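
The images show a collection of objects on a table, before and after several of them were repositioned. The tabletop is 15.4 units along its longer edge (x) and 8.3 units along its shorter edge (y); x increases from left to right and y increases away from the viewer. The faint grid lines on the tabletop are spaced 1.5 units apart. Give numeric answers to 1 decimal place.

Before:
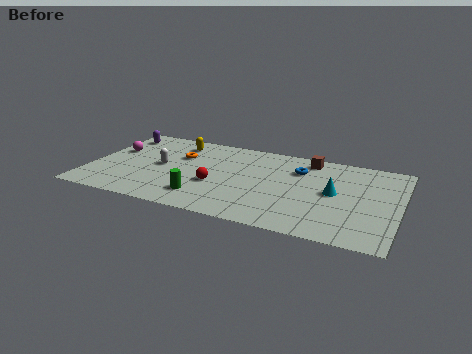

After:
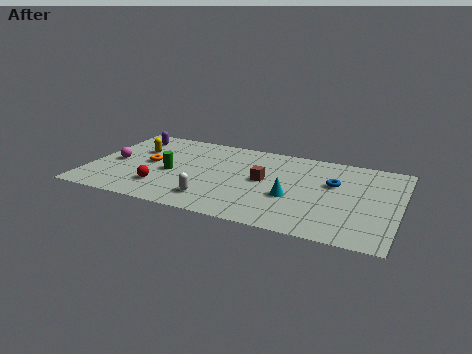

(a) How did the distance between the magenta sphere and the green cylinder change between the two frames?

-3.0

They were about 5.9 units apart before and 2.9 after — 3.0 units closer together.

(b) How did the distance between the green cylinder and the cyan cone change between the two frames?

-0.7

Before: roughly 6.8 units apart; after: 6.1. That's 0.7 units closer together.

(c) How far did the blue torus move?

2.0

The blue torus was near (10.3, 6.0) before and (12.1, 5.2) after, so it travelled √(1.8² + 0.8²) ≈ 2.0 units.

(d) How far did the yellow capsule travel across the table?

2.3

From (4.0, 6.8) to (2.1, 5.5), the yellow capsule covered √(1.9² + 1.3²) ≈ 2.3 units.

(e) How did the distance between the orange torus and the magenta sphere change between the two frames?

-1.6

The distance was about 3.3 in the first image and 1.7 in the second, so they moved 1.6 units closer together.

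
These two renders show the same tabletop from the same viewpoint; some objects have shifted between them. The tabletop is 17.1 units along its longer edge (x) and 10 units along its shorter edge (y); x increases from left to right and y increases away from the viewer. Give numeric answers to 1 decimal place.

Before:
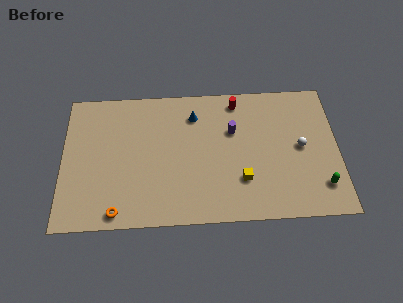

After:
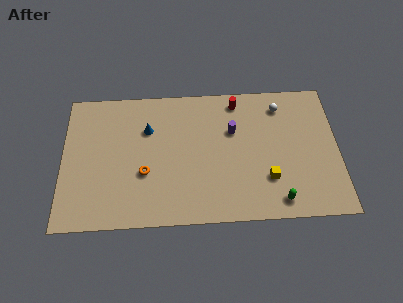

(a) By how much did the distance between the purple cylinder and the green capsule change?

-1.0

Before: roughly 6.9 units apart; after: 5.9. That's 1.0 units closer together.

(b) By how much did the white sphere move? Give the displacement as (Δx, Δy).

(-1.2, 3.1)

From the two frames, the white sphere sits at roughly (14.8, 5.1) before and (13.6, 8.2) after.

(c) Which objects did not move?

the red cylinder and the purple cylinder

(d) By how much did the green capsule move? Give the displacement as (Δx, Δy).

(-2.7, -0.9)

The green capsule was at about (16.0, 2.2) and moved to about (13.3, 1.3).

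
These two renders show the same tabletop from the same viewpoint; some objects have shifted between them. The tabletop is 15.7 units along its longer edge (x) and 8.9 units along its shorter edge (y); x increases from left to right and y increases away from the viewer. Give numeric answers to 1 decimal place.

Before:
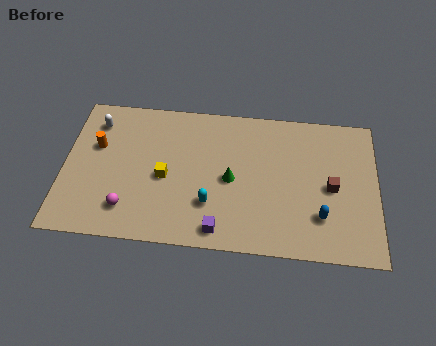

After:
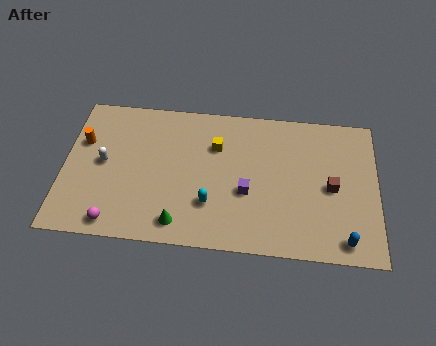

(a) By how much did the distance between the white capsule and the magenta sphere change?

-1.8

The distance was about 5.5 in the first image and 3.7 in the second, so they moved 1.8 units closer together.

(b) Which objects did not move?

the cyan capsule and the brown cube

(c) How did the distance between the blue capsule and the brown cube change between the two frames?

+1.3

They were about 1.9 units apart before and 3.2 after — 1.3 units further apart.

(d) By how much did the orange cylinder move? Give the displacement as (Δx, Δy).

(-0.7, 0.2)

The orange cylinder was at about (1.6, 5.6) and moved to about (0.9, 5.8).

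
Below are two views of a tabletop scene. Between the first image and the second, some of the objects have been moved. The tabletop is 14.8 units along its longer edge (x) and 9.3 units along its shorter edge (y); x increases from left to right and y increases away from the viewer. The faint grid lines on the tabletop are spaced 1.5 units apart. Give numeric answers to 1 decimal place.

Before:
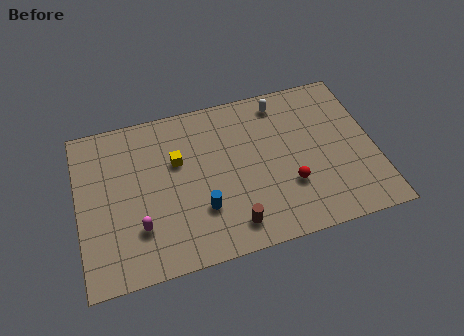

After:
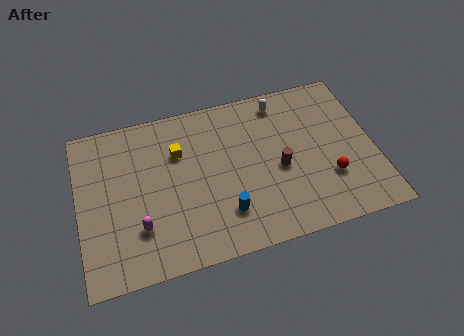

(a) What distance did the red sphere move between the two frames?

2.0

From (10.4, 3.0) to (12.4, 2.9), the red sphere covered √(2.0² + 0.1²) ≈ 2.0 units.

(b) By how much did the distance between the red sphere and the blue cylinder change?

+0.9

The distance was about 4.4 in the first image and 5.3 in the second, so they moved 0.9 units further apart.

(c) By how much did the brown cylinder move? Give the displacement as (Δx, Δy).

(2.6, 2.6)

The brown cylinder was at about (7.4, 1.5) and moved to about (10.0, 4.1).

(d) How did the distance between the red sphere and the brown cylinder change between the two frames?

-0.7

Before: roughly 3.4 units apart; after: 2.7. That's 0.7 units closer together.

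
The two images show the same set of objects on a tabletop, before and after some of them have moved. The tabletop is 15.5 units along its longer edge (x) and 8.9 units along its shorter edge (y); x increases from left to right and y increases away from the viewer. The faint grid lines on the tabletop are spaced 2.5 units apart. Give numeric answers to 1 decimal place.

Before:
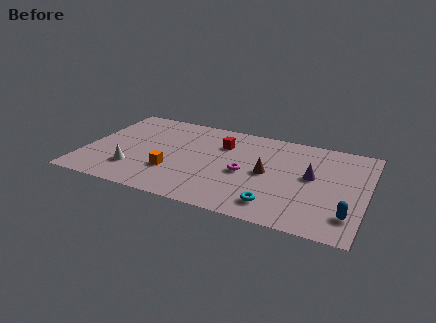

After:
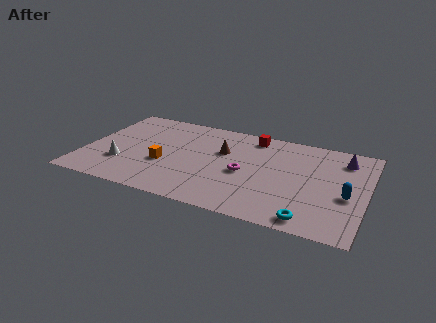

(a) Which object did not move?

the magenta torus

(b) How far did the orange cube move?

0.8

From (5.0, 2.8) to (4.5, 3.4), the orange cube covered √(0.5² + 0.6²) ≈ 0.8 units.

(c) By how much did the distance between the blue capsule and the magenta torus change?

-0.5

They were about 6.1 units apart before and 5.6 after — 0.5 units closer together.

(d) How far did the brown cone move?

2.9

The brown cone was near (10.1, 4.4) before and (7.5, 5.7) after, so it travelled √(2.6² + 1.3²) ≈ 2.9 units.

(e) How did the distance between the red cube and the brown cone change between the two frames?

-0.9

Before: roughly 3.4 units apart; after: 2.5. That's 0.9 units closer together.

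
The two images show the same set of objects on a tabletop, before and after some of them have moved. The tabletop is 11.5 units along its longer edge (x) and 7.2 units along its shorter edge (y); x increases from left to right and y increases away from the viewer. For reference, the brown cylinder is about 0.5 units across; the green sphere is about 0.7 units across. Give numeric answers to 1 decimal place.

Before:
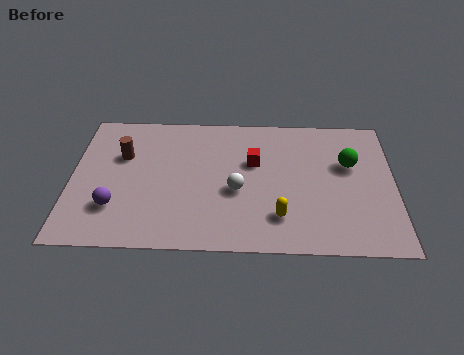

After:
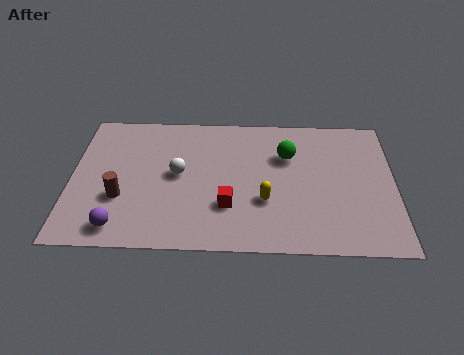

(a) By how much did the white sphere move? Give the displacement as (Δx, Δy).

(-2.1, 0.8)

The white sphere started near (5.9, 3.0) and ended near (3.8, 3.8).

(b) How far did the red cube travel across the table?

2.5

The red cube moved from about (6.5, 4.5) to (5.6, 2.2), a distance of √(0.9² + 2.3²) ≈ 2.5.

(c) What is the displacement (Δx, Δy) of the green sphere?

(-2.2, 0.4)

From the two frames, the green sphere sits at roughly (9.9, 4.5) before and (7.7, 4.9) after.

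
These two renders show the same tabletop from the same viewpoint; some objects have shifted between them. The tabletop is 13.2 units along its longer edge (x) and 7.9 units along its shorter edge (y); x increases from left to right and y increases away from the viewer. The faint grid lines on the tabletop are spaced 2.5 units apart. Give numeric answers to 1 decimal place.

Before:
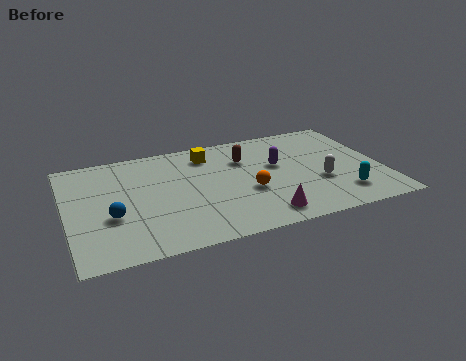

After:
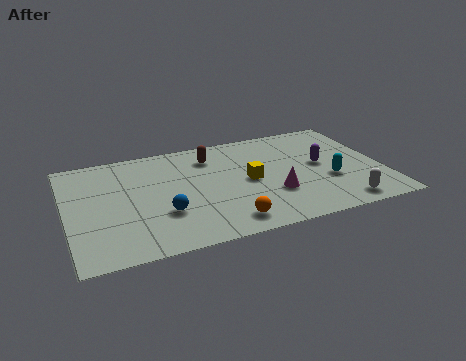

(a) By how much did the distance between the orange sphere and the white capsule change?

+1.8

They were about 3.0 units apart before and 4.8 after — 1.8 units further apart.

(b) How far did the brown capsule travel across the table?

1.5

The brown capsule was near (7.6, 5.6) before and (6.2, 6.2) after, so it travelled √(1.4² + 0.6²) ≈ 1.5 units.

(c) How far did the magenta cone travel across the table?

1.5

From (7.9, 1.2) to (8.5, 2.6), the magenta cone covered √(0.6² + 1.4²) ≈ 1.5 units.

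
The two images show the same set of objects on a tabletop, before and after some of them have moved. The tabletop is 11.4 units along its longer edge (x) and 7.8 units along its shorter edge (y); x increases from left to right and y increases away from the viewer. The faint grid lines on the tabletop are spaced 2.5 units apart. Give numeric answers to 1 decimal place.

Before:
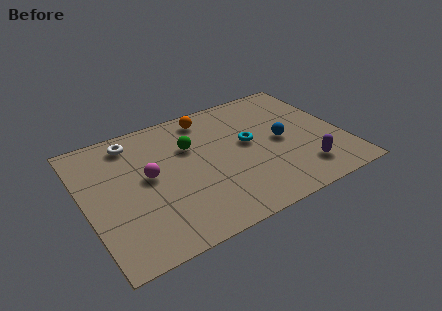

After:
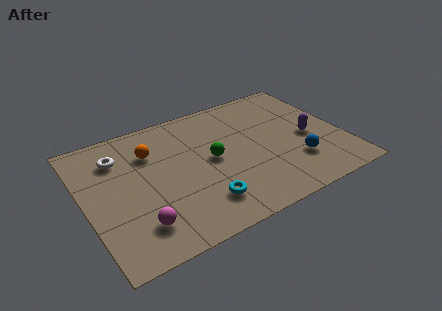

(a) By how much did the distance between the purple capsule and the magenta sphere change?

+1.1

Before: roughly 7.0 units apart; after: 8.1. That's 1.1 units further apart.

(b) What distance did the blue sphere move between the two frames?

1.6

The blue sphere was near (8.7, 3.8) before and (9.1, 2.2) after, so it travelled √(0.4² + 1.6²) ≈ 1.6 units.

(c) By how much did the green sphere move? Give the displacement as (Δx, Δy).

(0.8, -1.2)

The green sphere was at about (4.8, 5.2) and moved to about (5.6, 4.0).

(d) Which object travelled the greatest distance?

the cyan torus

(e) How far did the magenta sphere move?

2.6

The magenta sphere was near (2.8, 4.2) before and (2.0, 1.7) after, so it travelled √(0.8² + 2.5²) ≈ 2.6 units.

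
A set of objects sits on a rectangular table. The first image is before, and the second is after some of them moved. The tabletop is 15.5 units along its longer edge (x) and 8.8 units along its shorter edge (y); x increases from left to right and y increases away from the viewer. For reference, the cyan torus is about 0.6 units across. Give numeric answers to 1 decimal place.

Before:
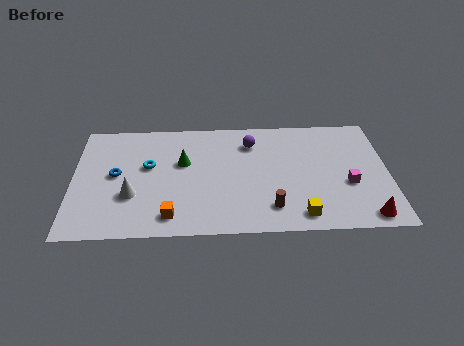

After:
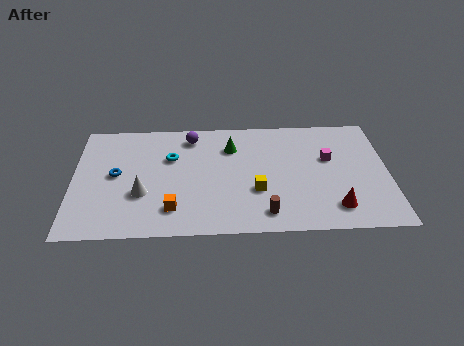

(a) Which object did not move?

the blue torus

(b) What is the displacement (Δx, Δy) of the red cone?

(-1.5, 0.7)

From the two frames, the red cone sits at roughly (14.3, 1.0) before and (12.8, 1.7) after.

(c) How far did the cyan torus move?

1.3

From (3.7, 5.2) to (4.8, 5.8), the cyan torus covered √(1.1² + 0.6²) ≈ 1.3 units.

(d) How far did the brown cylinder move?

0.5

From (9.7, 1.8) to (9.4, 1.4), the brown cylinder covered √(0.3² + 0.4²) ≈ 0.5 units.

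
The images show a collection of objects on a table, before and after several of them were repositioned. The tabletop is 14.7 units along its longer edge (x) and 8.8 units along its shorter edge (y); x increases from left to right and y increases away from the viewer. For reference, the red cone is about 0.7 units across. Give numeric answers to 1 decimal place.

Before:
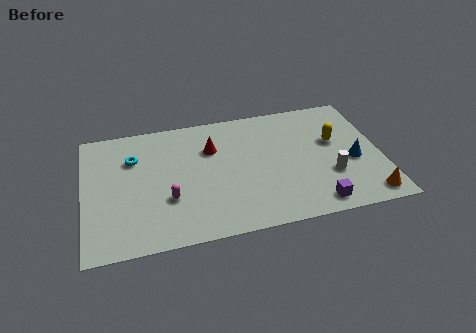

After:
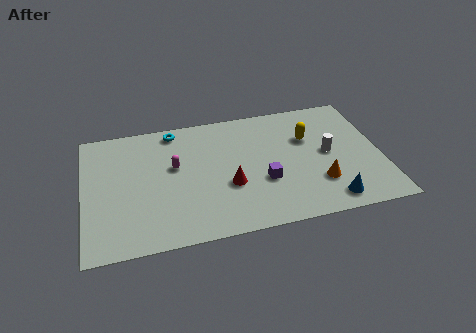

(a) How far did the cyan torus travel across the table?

2.6

The cyan torus was near (2.5, 6.2) before and (4.6, 7.8) after, so it travelled √(2.1² + 1.6²) ≈ 2.6 units.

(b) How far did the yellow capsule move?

1.4

The yellow capsule was near (12.5, 5.3) before and (11.2, 5.8) after, so it travelled √(1.3² + 0.5²) ≈ 1.4 units.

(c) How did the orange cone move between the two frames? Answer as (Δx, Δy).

(-2.3, 1.4)

The orange cone was at about (13.8, 1.1) and moved to about (11.5, 2.5).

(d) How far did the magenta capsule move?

2.2

From (4.1, 3.0) to (4.5, 5.2), the magenta capsule covered √(0.4² + 2.2²) ≈ 2.2 units.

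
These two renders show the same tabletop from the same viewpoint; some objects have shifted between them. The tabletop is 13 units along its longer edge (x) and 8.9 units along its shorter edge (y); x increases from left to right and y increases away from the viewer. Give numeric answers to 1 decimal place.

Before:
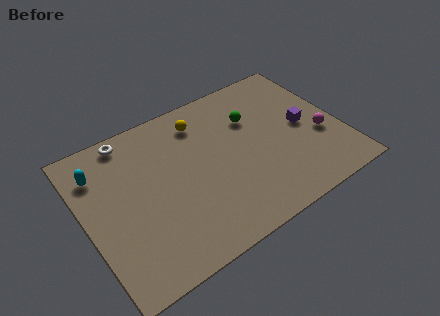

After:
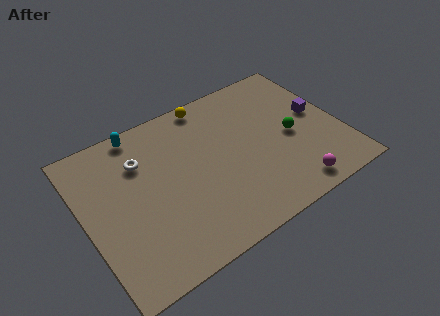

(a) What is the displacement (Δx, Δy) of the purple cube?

(0.8, 0.4)

The purple cube was at about (11.2, 4.4) and moved to about (12.0, 4.8).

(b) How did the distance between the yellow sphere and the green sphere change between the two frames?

+2.7

The distance was about 2.7 in the first image and 5.4 in the second, so they moved 2.7 units further apart.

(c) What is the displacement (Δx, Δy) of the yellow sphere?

(0.6, 0.9)

From the two frames, the yellow sphere sits at roughly (6.3, 7.2) before and (6.9, 8.1) after.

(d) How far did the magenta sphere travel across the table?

3.0

The magenta sphere moved from about (11.9, 3.4) to (9.9, 1.1), a distance of √(2.0² + 2.3²) ≈ 3.0.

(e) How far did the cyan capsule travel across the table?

2.6

From (1.0, 6.8) to (3.3, 8.1), the cyan capsule covered √(2.3² + 1.3²) ≈ 2.6 units.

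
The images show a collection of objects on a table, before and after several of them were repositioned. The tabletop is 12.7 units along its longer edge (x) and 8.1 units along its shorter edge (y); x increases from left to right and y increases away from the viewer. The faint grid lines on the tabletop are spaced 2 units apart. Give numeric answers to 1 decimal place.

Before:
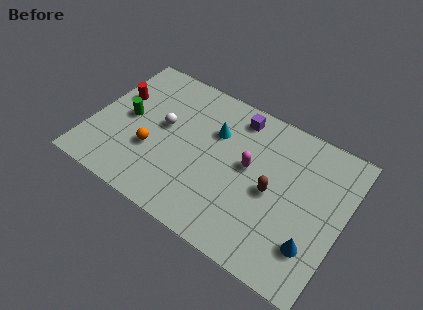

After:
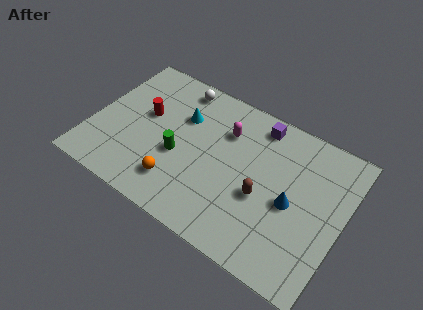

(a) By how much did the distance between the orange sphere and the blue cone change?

-2.5

Before: roughly 8.3 units apart; after: 5.8. That's 2.5 units closer together.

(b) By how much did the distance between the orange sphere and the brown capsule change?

-1.7

Before: roughly 6.1 units apart; after: 4.4. That's 1.7 units closer together.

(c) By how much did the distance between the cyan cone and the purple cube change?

+2.3

Before: roughly 1.7 units apart; after: 4.0. That's 2.3 units further apart.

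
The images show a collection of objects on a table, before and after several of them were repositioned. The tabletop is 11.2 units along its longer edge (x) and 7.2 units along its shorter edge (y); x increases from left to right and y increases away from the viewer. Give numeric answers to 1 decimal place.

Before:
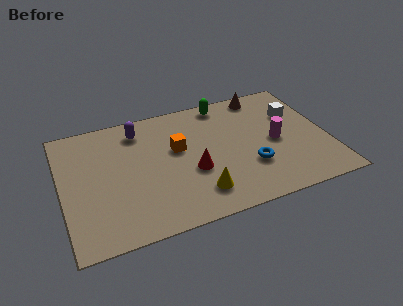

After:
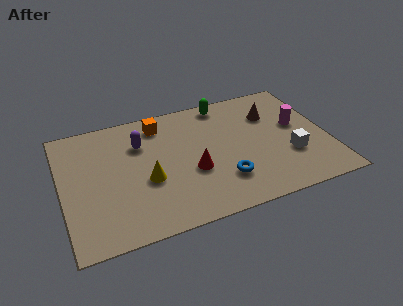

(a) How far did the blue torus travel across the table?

1.3

The blue torus moved from about (7.8, 2.3) to (6.6, 1.9), a distance of √(1.2² + 0.4²) ≈ 1.3.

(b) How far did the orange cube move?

1.8

The orange cube moved from about (4.9, 4.3) to (4.3, 6.0), a distance of √(0.6² + 1.7²) ≈ 1.8.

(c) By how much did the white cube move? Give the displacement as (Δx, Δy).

(-0.5, -2.4)

The white cube was at about (10.0, 4.8) and moved to about (9.5, 2.4).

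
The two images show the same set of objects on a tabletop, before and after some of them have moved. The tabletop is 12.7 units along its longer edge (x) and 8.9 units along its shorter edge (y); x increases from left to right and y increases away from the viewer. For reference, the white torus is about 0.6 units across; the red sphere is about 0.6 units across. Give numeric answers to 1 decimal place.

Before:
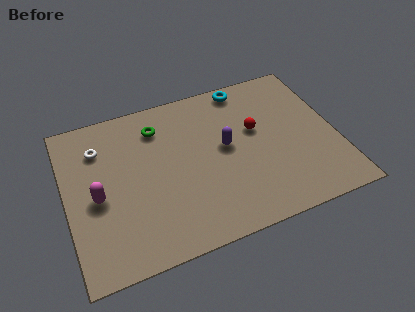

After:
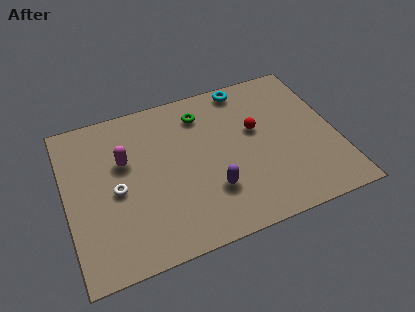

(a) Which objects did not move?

the cyan torus and the red sphere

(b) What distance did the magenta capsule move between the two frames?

2.1

The magenta capsule moved from about (1.4, 4.0) to (2.8, 5.6), a distance of √(1.4² + 1.6²) ≈ 2.1.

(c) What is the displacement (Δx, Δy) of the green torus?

(2.1, 0.1)

The green torus was at about (4.5, 7.0) and moved to about (6.6, 7.1).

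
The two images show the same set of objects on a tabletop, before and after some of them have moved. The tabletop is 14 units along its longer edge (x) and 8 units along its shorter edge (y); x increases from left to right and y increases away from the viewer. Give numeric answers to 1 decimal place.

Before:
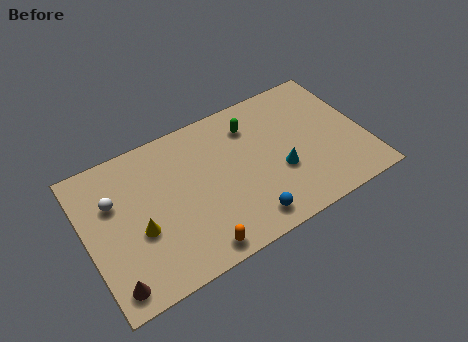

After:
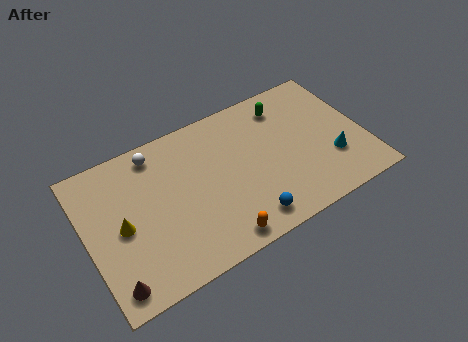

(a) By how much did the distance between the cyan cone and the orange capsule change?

+1.2

Before: roughly 5.1 units apart; after: 6.3. That's 1.2 units further apart.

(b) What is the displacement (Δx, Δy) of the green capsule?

(1.8, 0.3)

From the two frames, the green capsule sits at roughly (8.6, 6.2) before and (10.4, 6.5) after.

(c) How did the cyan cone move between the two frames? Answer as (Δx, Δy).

(2.6, -0.5)

From the two frames, the cyan cone sits at roughly (9.6, 3.0) before and (12.2, 2.5) after.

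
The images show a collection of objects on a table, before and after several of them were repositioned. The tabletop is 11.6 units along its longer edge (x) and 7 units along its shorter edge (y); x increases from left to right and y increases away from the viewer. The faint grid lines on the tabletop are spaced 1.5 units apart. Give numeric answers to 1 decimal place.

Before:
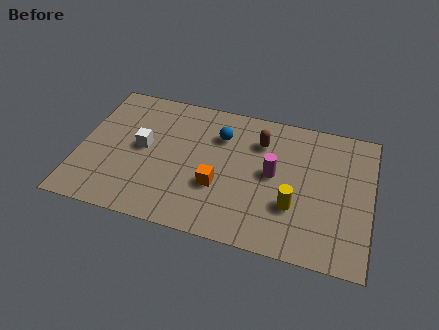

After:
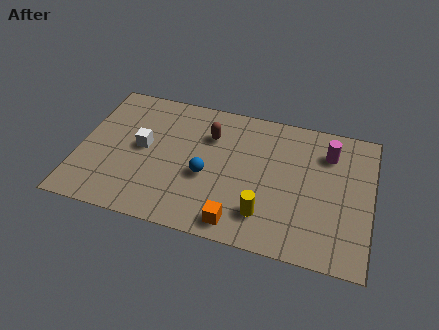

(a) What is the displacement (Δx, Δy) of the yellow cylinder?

(-1.1, -0.7)

The yellow cylinder was at about (8.6, 2.3) and moved to about (7.5, 1.6).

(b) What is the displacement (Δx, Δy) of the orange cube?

(0.9, -1.6)

The orange cube started near (5.6, 2.5) and ended near (6.5, 0.9).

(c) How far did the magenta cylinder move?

2.6

The magenta cylinder was near (7.7, 3.7) before and (9.8, 5.3) after, so it travelled √(2.1² + 1.6²) ≈ 2.6 units.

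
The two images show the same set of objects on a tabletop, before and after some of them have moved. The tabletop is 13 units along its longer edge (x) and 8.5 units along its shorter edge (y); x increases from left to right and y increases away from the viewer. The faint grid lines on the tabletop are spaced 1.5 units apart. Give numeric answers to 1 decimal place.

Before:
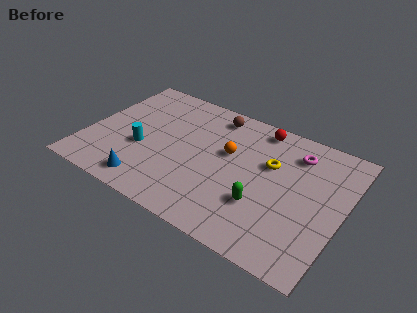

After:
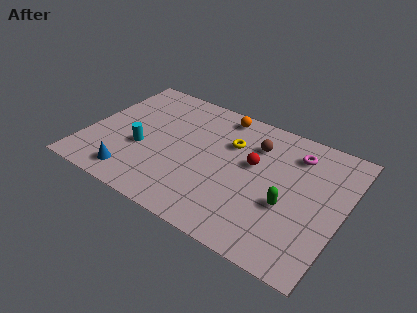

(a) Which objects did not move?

the cyan cylinder and the magenta torus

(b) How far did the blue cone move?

0.8

The blue cone moved from about (3.6, 1.2) to (2.8, 1.3), a distance of √(0.8² + 0.1²) ≈ 0.8.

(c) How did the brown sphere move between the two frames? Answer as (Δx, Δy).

(2.3, -1.0)

The brown sphere started near (6.0, 7.3) and ended near (8.3, 6.3).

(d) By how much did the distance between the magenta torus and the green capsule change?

-0.7

The distance was about 4.1 in the first image and 3.4 in the second, so they moved 0.7 units closer together.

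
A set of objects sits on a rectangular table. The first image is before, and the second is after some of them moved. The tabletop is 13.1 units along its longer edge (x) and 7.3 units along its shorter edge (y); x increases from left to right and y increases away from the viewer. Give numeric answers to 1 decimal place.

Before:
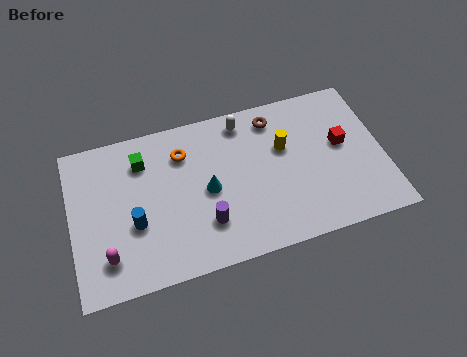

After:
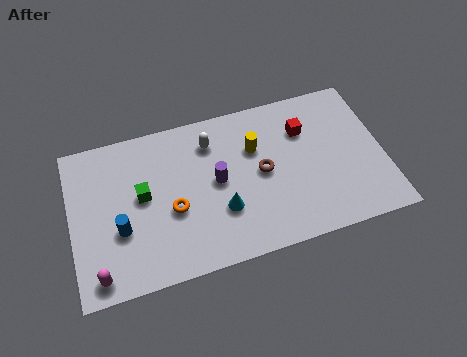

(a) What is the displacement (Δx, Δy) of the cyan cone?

(0.5, -1.1)

The cyan cone started near (5.7, 3.5) and ended near (6.2, 2.4).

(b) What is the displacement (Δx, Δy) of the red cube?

(-1.5, 1.1)

The red cube was at about (11.4, 4.1) and moved to about (9.9, 5.2).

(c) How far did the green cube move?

1.6

From (3.1, 5.6) to (3.0, 4.0), the green cube covered √(0.1² + 1.6²) ≈ 1.6 units.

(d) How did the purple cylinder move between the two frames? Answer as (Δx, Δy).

(0.6, 1.8)

From the two frames, the purple cylinder sits at roughly (5.5, 2.0) before and (6.1, 3.8) after.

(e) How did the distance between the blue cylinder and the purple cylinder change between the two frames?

+1.2

Before: roughly 3.0 units apart; after: 4.2. That's 1.2 units further apart.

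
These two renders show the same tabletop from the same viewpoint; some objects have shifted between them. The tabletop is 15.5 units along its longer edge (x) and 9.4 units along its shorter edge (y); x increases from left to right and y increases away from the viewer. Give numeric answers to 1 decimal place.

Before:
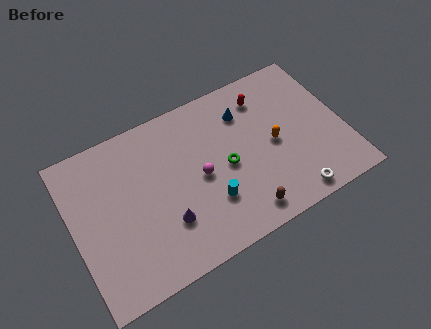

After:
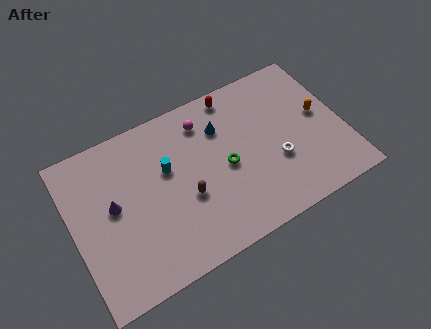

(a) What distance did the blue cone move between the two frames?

1.4

From (10.2, 7.1) to (8.8, 6.8), the blue cone covered √(1.4² + 0.3²) ≈ 1.4 units.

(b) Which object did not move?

the green torus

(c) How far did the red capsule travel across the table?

1.8

The red capsule moved from about (11.4, 7.5) to (9.8, 8.4), a distance of √(1.6² + 0.9²) ≈ 1.8.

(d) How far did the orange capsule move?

2.9

From (11.5, 4.5) to (14.3, 5.1), the orange capsule covered √(2.8² + 0.6²) ≈ 2.9 units.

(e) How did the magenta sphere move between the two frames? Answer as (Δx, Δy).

(0.7, 3.1)

The magenta sphere was at about (7.2, 4.5) and moved to about (7.9, 7.6).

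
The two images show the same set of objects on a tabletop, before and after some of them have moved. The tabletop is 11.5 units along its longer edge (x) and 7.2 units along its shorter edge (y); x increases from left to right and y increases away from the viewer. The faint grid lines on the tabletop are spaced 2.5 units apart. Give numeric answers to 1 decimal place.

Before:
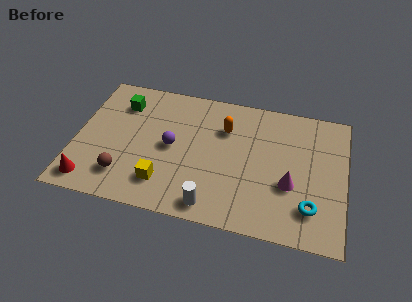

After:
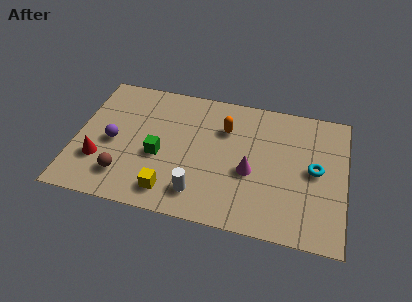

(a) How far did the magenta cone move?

1.7

The magenta cone moved from about (9.2, 2.7) to (7.5, 3.0), a distance of √(1.7² + 0.3²) ≈ 1.7.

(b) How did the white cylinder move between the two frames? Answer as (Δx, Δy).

(-0.6, 0.5)

The white cylinder started near (6.0, 0.9) and ended near (5.4, 1.4).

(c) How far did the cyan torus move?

2.0

From (10.1, 1.7) to (10.2, 3.7), the cyan torus covered √(0.1² + 2.0²) ≈ 2.0 units.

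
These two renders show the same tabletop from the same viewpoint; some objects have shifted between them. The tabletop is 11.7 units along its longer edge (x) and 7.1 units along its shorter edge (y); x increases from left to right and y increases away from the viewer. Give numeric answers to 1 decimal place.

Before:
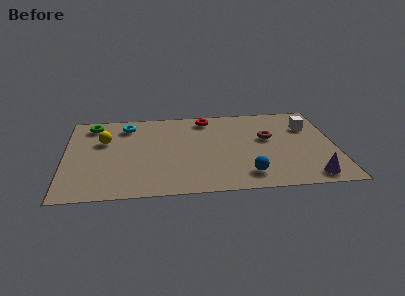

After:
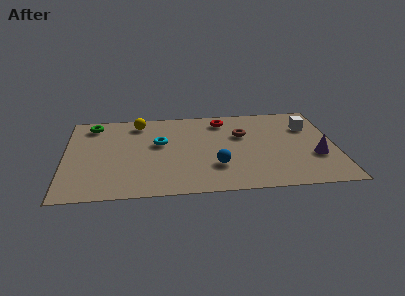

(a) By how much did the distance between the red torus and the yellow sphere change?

-1.0

They were about 4.7 units apart before and 3.7 after — 1.0 units closer together.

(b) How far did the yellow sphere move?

2.1

The yellow sphere moved from about (1.7, 4.6) to (3.2, 6.0), a distance of √(1.5² + 1.4²) ≈ 2.1.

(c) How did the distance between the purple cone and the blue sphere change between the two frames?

+1.6

Before: roughly 2.7 units apart; after: 4.3. That's 1.6 units further apart.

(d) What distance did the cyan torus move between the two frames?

2.1

The cyan torus moved from about (2.7, 5.8) to (4.1, 4.2), a distance of √(1.4² + 1.6²) ≈ 2.1.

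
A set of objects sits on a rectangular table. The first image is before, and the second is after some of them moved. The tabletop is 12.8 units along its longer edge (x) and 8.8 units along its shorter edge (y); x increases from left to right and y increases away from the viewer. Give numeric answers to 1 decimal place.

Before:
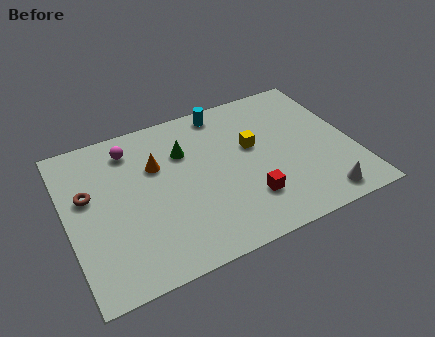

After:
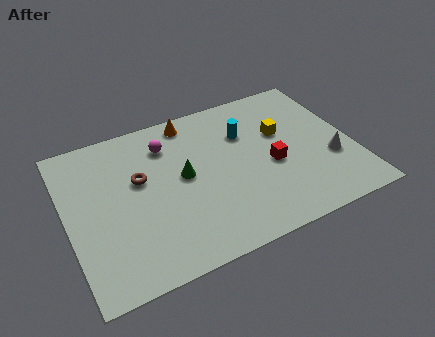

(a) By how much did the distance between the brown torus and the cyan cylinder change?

-1.9

The distance was about 6.9 in the first image and 5.0 in the second, so they moved 1.9 units closer together.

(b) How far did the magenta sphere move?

1.6

From (3.1, 7.2) to (4.7, 6.8), the magenta sphere covered √(1.6² + 0.4²) ≈ 1.6 units.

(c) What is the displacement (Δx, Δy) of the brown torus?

(2.3, 0.0)

The brown torus was at about (1.0, 5.3) and moved to about (3.3, 5.3).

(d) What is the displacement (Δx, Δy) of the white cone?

(0.8, 2.0)

The white cone started near (10.9, 1.1) and ended near (11.7, 3.1).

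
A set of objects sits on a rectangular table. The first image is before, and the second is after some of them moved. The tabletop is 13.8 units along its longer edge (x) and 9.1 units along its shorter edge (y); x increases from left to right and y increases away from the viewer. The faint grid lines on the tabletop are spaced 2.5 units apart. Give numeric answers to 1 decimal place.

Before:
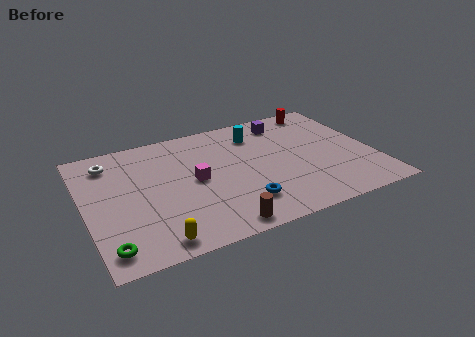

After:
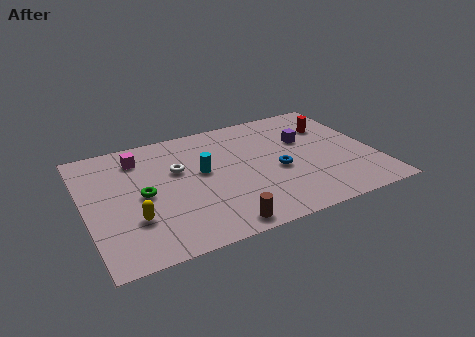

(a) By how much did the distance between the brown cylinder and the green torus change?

-0.4

They were about 5.1 units apart before and 4.7 after — 0.4 units closer together.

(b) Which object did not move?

the brown cylinder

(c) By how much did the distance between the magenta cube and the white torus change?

-2.4

The distance was about 4.7 in the first image and 2.3 in the second, so they moved 2.4 units closer together.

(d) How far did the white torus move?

3.5

The white torus moved from about (1.4, 7.4) to (4.5, 5.7), a distance of √(3.1² + 1.7²) ≈ 3.5.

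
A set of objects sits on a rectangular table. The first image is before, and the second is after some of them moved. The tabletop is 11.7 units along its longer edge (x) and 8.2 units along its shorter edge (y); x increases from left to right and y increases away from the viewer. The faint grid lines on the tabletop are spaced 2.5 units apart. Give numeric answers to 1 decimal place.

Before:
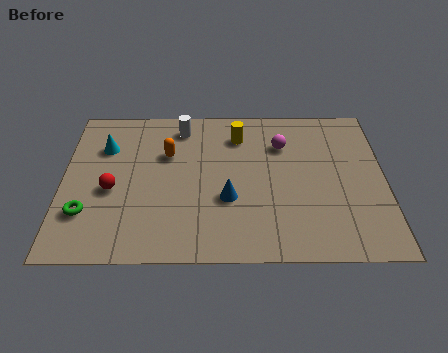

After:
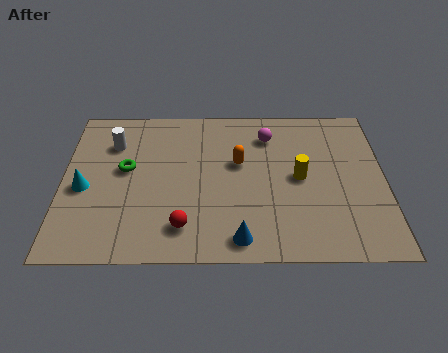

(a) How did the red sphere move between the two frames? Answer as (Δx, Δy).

(2.6, -1.9)

From the two frames, the red sphere sits at roughly (1.8, 3.5) before and (4.4, 1.6) after.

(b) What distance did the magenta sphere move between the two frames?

0.7

The magenta sphere was near (8.0, 5.9) before and (7.5, 6.4) after, so it travelled √(0.5² + 0.5²) ≈ 0.7 units.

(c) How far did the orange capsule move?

2.6

The orange capsule moved from about (3.8, 5.4) to (6.4, 4.9), a distance of √(2.6² + 0.5²) ≈ 2.6.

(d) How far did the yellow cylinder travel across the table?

3.2

From (6.4, 6.4) to (8.6, 4.1), the yellow cylinder covered √(2.2² + 2.3²) ≈ 3.2 units.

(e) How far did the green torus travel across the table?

2.7

From (0.9, 2.3) to (2.3, 4.6), the green torus covered √(1.4² + 2.3²) ≈ 2.7 units.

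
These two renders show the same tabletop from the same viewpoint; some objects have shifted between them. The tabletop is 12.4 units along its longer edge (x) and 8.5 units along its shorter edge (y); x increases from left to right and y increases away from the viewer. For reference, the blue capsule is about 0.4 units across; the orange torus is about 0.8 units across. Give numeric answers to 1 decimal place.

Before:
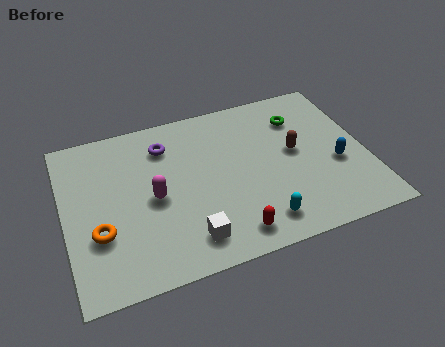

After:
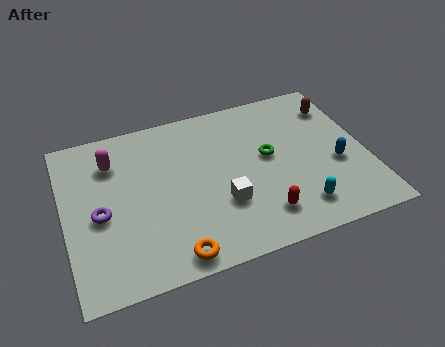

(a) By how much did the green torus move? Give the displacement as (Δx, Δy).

(-1.5, -1.7)

From the two frames, the green torus sits at roughly (9.9, 6.4) before and (8.4, 4.7) after.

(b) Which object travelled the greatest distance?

the purple torus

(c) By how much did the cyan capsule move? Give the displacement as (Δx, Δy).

(1.6, 0.2)

The cyan capsule was at about (7.7, 1.4) and moved to about (9.3, 1.6).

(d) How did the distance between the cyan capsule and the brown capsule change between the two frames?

+1.8

The distance was about 3.7 in the first image and 5.5 in the second, so they moved 1.8 units further apart.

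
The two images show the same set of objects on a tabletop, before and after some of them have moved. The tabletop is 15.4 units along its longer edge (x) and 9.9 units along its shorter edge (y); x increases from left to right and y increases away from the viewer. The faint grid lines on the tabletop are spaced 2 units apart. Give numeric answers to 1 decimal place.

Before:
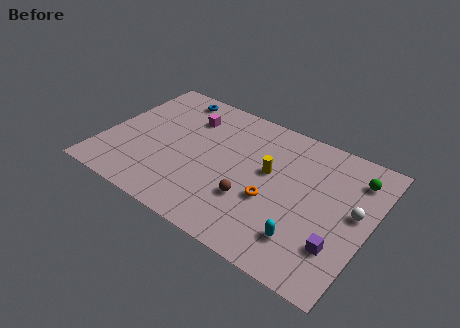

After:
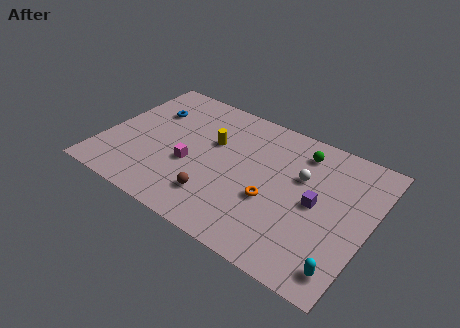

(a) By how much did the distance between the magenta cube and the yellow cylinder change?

-2.9

The distance was about 5.4 in the first image and 2.5 in the second, so they moved 2.9 units closer together.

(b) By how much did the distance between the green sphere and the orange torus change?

-1.4

The distance was about 5.8 in the first image and 4.4 in the second, so they moved 1.4 units closer together.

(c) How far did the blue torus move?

2.0

The blue torus was near (3.1, 8.7) before and (2.2, 6.9) after, so it travelled √(0.9² + 1.8²) ≈ 2.0 units.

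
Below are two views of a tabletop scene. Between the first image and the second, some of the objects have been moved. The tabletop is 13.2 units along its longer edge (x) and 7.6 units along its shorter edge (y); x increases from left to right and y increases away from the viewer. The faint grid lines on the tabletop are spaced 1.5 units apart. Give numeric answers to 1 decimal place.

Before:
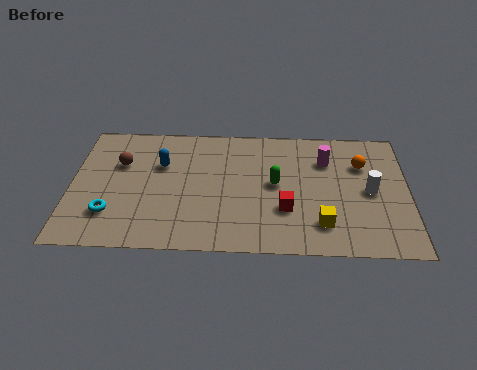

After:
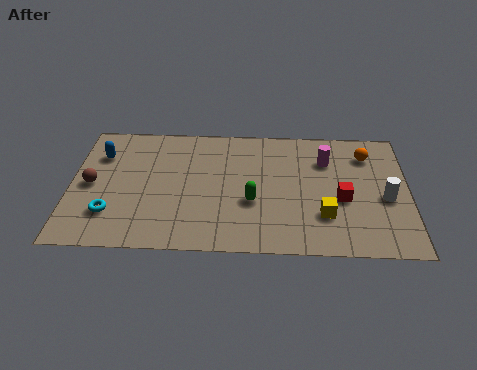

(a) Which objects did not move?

the magenta cylinder and the cyan torus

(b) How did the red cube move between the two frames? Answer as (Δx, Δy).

(2.2, 0.7)

From the two frames, the red cube sits at roughly (8.4, 2.5) before and (10.6, 3.2) after.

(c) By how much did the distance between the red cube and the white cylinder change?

-1.8

Before: roughly 3.5 units apart; after: 1.7. That's 1.8 units closer together.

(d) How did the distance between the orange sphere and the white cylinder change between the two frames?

+1.1

The distance was about 1.6 in the first image and 2.7 in the second, so they moved 1.1 units further apart.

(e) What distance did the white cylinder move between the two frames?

0.7

From (11.7, 3.7) to (12.3, 3.3), the white cylinder covered √(0.6² + 0.4²) ≈ 0.7 units.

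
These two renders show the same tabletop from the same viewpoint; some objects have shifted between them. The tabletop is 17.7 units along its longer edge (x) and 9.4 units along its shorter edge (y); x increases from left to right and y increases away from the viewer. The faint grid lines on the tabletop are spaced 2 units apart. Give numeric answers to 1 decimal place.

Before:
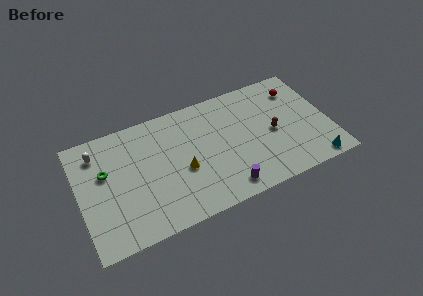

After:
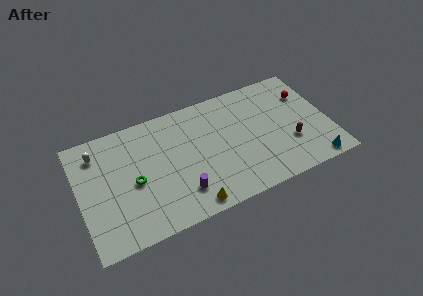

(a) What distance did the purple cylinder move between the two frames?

3.1

The purple cylinder was near (9.9, 1.3) before and (6.9, 2.2) after, so it travelled √(3.0² + 0.9²) ≈ 3.1 units.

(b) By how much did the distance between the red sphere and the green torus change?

-1.2

Before: roughly 14.0 units apart; after: 12.8. That's 1.2 units closer together.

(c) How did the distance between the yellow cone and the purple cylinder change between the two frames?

-2.4

The distance was about 3.7 in the first image and 1.3 in the second, so they moved 2.4 units closer together.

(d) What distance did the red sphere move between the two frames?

0.8

The red sphere moved from about (15.8, 7.3) to (16.4, 6.7), a distance of √(0.6² + 0.6²) ≈ 0.8.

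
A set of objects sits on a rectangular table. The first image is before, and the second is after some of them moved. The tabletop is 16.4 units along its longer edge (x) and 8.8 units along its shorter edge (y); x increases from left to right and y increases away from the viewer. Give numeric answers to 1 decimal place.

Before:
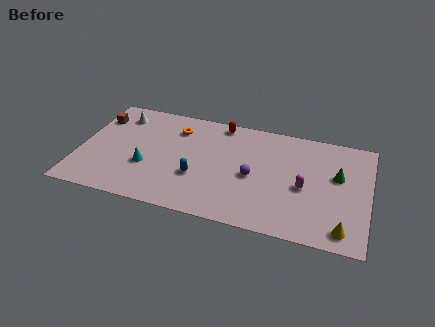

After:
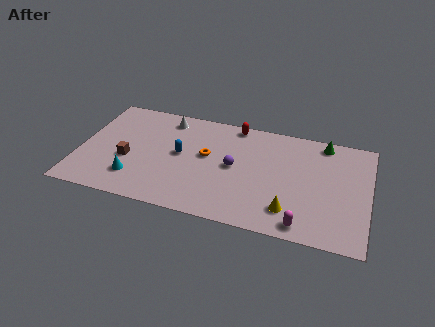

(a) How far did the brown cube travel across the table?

3.7

The brown cube moved from about (0.8, 6.6) to (2.8, 3.5), a distance of √(2.0² + 3.1²) ≈ 3.7.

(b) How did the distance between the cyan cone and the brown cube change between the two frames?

-3.1

The distance was about 4.6 in the first image and 1.5 in the second, so they moved 3.1 units closer together.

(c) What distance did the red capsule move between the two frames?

0.8

From (7.8, 7.9) to (8.6, 8.0), the red capsule covered √(0.8² + 0.1²) ≈ 0.8 units.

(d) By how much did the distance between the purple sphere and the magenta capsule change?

+2.5

The distance was about 2.9 in the first image and 5.4 in the second, so they moved 2.5 units further apart.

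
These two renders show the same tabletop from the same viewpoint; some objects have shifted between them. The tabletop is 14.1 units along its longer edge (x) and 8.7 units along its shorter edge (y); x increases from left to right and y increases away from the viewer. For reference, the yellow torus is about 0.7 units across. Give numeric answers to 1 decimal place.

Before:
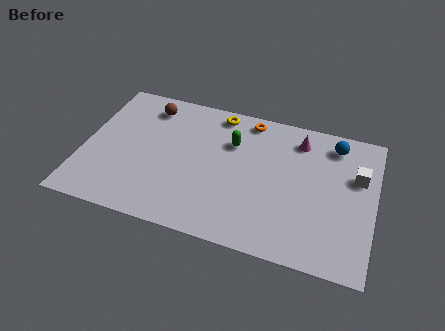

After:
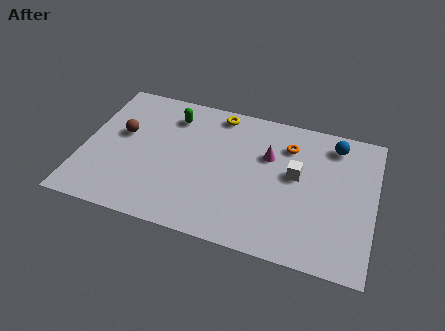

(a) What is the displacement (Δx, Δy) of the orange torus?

(2.0, -1.1)

From the two frames, the orange torus sits at roughly (7.8, 7.7) before and (9.8, 6.6) after.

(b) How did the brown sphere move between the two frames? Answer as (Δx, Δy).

(-1.1, -2.1)

The brown sphere started near (2.9, 7.2) and ended near (1.8, 5.1).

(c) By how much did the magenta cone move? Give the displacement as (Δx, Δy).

(-1.4, -1.4)

The magenta cone was at about (10.3, 7.1) and moved to about (8.9, 5.7).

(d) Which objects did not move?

the blue sphere and the yellow torus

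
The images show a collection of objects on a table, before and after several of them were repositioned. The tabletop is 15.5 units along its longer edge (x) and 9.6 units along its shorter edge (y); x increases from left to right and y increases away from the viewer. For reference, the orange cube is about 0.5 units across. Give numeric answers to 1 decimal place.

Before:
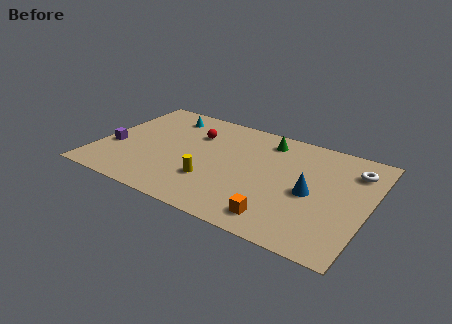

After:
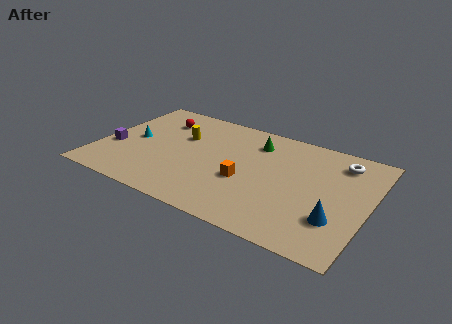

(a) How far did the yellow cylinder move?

4.0

From (6.8, 2.9) to (4.5, 6.2), the yellow cylinder covered √(2.3² + 3.3²) ≈ 4.0 units.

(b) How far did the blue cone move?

2.3

From (12.3, 4.4) to (13.9, 2.8), the blue cone covered √(1.6² + 1.6²) ≈ 2.3 units.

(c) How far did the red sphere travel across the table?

2.3

From (5.2, 6.8) to (3.0, 7.3), the red sphere covered √(2.2² + 0.5²) ≈ 2.3 units.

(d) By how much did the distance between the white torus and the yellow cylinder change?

+0.4

Before: roughly 8.8 units apart; after: 9.2. That's 0.4 units further apart.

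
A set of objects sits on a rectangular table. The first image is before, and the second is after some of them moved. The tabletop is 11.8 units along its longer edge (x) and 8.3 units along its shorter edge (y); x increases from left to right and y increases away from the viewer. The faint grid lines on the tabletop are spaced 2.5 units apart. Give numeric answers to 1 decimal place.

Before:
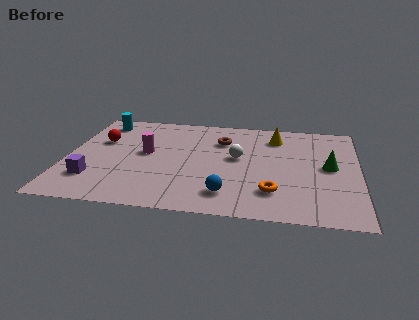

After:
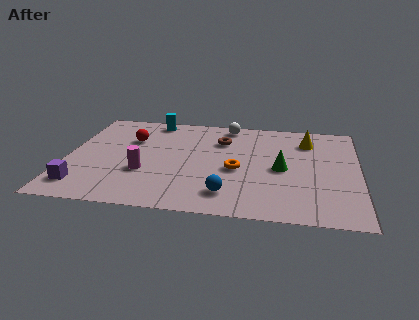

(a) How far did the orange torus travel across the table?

2.2

From (8.4, 2.0) to (6.9, 3.6), the orange torus covered √(1.5² + 1.6²) ≈ 2.2 units.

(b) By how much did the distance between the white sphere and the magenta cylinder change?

+1.8

The distance was about 3.7 in the first image and 5.5 in the second, so they moved 1.8 units further apart.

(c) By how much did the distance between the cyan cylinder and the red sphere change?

+0.3

The distance was about 1.7 in the first image and 2.0 in the second, so they moved 0.3 units further apart.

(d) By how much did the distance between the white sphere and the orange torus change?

+0.8

They were about 3.0 units apart before and 3.8 after — 0.8 units further apart.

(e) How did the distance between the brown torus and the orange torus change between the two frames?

-2.1

They were about 4.6 units apart before and 2.5 after — 2.1 units closer together.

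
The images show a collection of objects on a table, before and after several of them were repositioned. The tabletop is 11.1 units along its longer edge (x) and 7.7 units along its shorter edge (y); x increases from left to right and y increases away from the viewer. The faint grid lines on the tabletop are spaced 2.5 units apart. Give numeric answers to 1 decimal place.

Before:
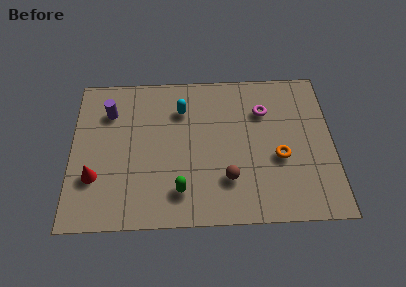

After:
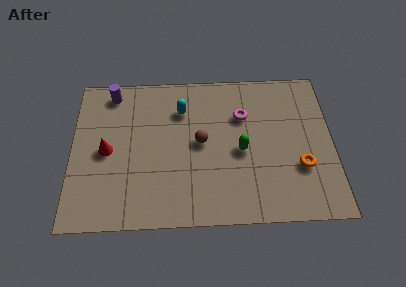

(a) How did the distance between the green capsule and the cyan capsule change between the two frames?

-0.8

They were about 4.1 units apart before and 3.3 after — 0.8 units closer together.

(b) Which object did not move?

the cyan capsule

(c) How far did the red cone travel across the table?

1.4

The red cone was near (1.0, 2.4) before and (1.5, 3.7) after, so it travelled √(0.5² + 1.3²) ≈ 1.4 units.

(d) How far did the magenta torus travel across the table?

0.9

The magenta torus was near (8.2, 5.5) before and (7.3, 5.3) after, so it travelled √(0.9² + 0.2²) ≈ 0.9 units.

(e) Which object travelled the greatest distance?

the green capsule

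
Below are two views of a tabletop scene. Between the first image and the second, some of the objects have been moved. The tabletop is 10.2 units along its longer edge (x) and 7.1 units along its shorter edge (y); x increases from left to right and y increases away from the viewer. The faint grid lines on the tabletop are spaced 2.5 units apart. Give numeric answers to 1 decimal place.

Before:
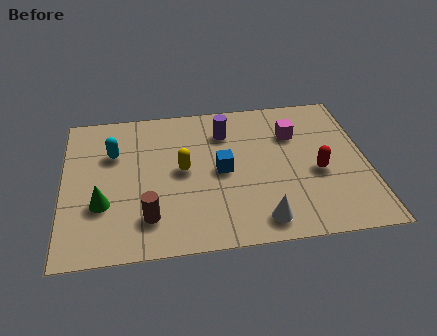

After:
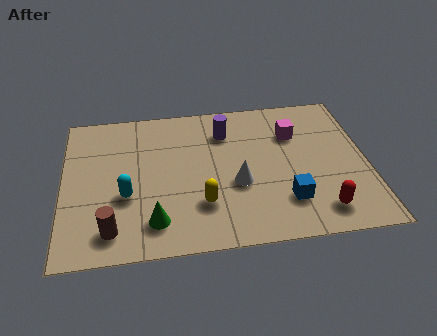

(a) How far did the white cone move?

1.9

From (6.5, 1.0) to (5.8, 2.8), the white cone covered √(0.7² + 1.8²) ≈ 1.9 units.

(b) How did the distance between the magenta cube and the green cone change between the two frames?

-1.0

Before: roughly 7.0 units apart; after: 6.0. That's 1.0 units closer together.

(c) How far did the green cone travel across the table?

2.0

From (1.3, 2.4) to (3.0, 1.4), the green cone covered √(1.7² + 1.0²) ≈ 2.0 units.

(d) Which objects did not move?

the magenta cube and the purple cylinder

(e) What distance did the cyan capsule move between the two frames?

2.1

From (1.7, 4.8) to (2.1, 2.7), the cyan capsule covered √(0.4² + 2.1²) ≈ 2.1 units.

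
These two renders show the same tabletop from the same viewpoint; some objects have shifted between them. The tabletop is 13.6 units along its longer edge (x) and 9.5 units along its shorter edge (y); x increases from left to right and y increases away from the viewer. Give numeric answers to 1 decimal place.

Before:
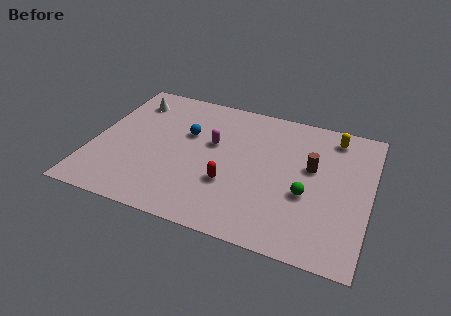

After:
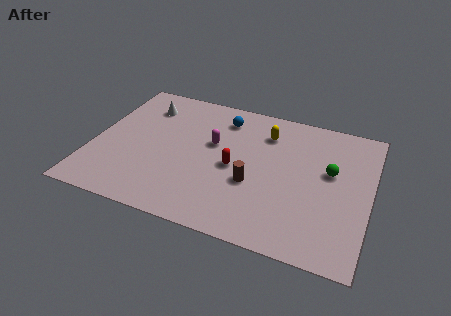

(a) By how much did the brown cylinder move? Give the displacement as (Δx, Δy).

(-2.7, -2.0)

From the two frames, the brown cylinder sits at roughly (10.7, 5.6) before and (8.0, 3.6) after.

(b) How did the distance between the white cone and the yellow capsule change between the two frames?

-4.0

They were about 10.1 units apart before and 6.1 after — 4.0 units closer together.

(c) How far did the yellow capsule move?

3.4

From (11.6, 8.1) to (8.3, 7.3), the yellow capsule covered √(3.3² + 0.8²) ≈ 3.4 units.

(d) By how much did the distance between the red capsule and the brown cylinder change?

-3.2

The distance was about 4.5 in the first image and 1.3 in the second, so they moved 3.2 units closer together.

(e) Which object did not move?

the magenta capsule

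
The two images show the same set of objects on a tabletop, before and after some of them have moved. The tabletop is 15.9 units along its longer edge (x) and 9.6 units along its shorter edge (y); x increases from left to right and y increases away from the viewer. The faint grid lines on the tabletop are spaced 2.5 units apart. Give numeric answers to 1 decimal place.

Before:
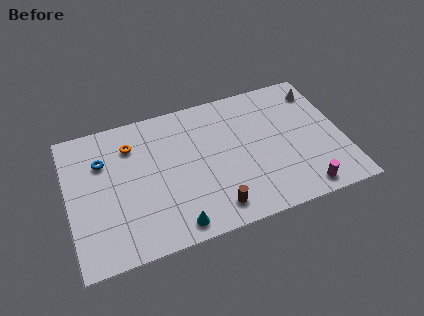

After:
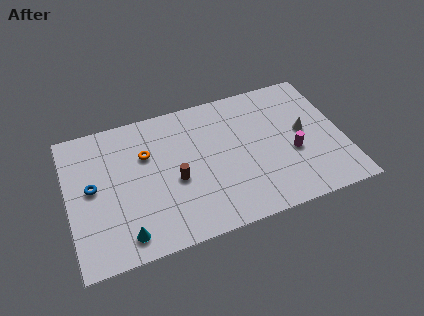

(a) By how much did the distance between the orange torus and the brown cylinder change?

-4.5

They were about 7.2 units apart before and 2.7 after — 4.5 units closer together.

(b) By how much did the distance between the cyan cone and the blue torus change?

-2.7

Before: roughly 6.7 units apart; after: 4.0. That's 2.7 units closer together.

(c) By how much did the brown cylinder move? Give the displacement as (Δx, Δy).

(-2.0, 2.6)

The brown cylinder started near (8.1, 1.5) and ended near (6.1, 4.1).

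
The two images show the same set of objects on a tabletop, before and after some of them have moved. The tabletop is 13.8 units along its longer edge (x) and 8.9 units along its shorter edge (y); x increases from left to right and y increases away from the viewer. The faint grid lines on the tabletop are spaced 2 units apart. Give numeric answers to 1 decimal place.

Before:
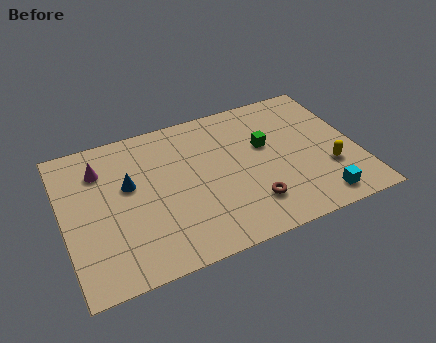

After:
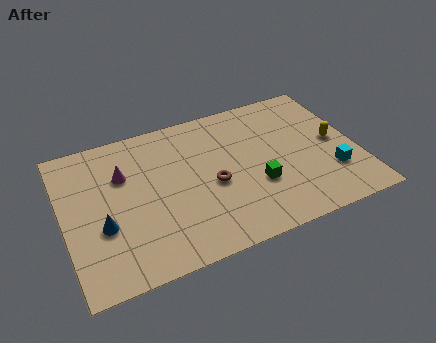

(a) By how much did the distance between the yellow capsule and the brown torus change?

+2.0

Before: roughly 3.9 units apart; after: 5.9. That's 2.0 units further apart.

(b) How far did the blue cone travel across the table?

2.4

The blue cone was near (3.1, 5.3) before and (1.7, 3.3) after, so it travelled √(1.4² + 2.0²) ≈ 2.4 units.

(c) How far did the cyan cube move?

1.6

The cyan cube was near (11.6, 1.2) before and (12.4, 2.6) after, so it travelled √(0.8² + 1.4²) ≈ 1.6 units.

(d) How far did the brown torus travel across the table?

2.4

The brown torus moved from about (8.5, 2.1) to (6.9, 3.9), a distance of √(1.6² + 1.8²) ≈ 2.4.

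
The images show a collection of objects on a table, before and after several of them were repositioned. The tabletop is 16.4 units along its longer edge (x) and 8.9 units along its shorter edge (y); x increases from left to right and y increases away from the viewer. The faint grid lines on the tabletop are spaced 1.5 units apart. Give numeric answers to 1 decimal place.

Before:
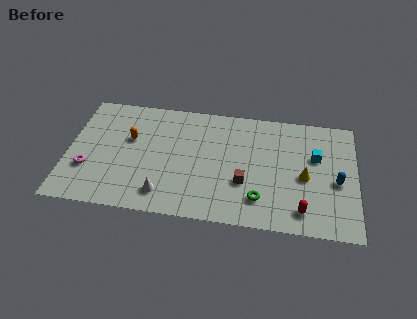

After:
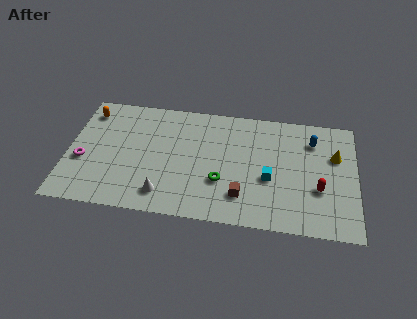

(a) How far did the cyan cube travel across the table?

3.3

The cyan cube was near (14.1, 5.6) before and (11.5, 3.6) after, so it travelled √(2.6² + 2.0²) ≈ 3.3 units.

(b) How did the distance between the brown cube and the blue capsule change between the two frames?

+0.8

Before: roughly 5.3 units apart; after: 6.1. That's 0.8 units further apart.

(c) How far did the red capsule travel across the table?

1.9

The red capsule moved from about (13.4, 1.5) to (14.3, 3.2), a distance of √(0.9² + 1.7²) ≈ 1.9.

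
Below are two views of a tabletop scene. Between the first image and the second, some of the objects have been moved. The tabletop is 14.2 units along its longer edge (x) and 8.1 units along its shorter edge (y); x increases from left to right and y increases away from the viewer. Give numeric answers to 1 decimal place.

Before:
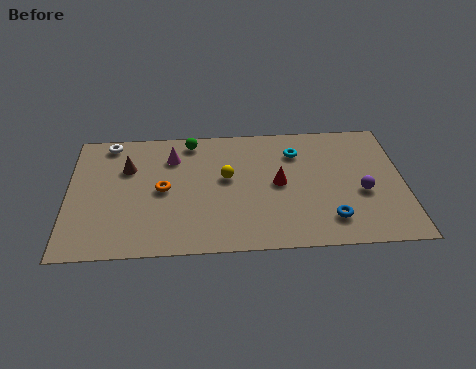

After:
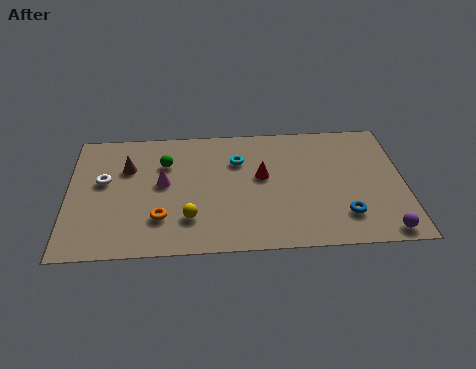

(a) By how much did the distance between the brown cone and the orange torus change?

+1.5

The distance was about 2.1 in the first image and 3.6 in the second, so they moved 1.5 units further apart.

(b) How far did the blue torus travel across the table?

0.6

The blue torus moved from about (11.0, 1.7) to (11.6, 1.9), a distance of √(0.6² + 0.2²) ≈ 0.6.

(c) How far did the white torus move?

2.5

The white torus was near (1.7, 7.2) before and (1.5, 4.7) after, so it travelled √(0.2² + 2.5²) ≈ 2.5 units.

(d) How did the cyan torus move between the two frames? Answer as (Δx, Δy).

(-2.5, -0.4)

The cyan torus started near (9.7, 6.1) and ended near (7.2, 5.7).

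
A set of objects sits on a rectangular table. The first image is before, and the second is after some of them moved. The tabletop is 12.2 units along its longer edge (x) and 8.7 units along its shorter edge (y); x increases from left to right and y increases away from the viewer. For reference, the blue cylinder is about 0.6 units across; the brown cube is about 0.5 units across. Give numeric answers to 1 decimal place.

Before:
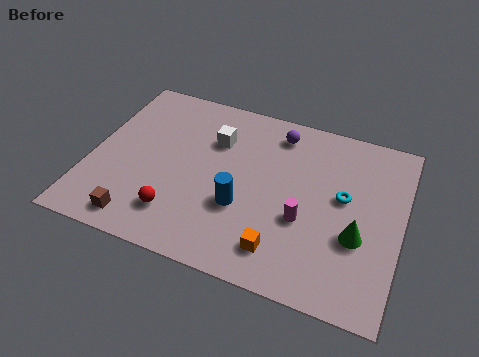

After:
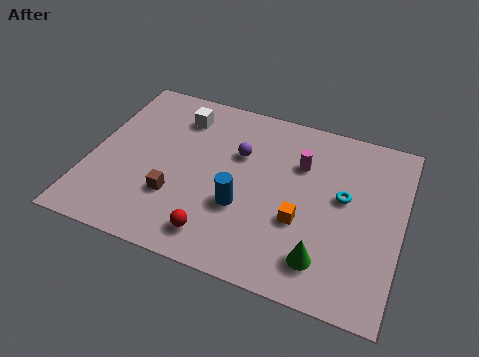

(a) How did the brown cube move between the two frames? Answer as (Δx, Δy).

(1.2, 1.6)

The brown cube was at about (2.3, 1.1) and moved to about (3.5, 2.7).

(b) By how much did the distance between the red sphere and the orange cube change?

-0.5

They were about 4.1 units apart before and 3.6 after — 0.5 units closer together.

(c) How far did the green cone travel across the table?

1.9

The green cone moved from about (10.6, 3.2) to (9.4, 1.7), a distance of √(1.2² + 1.5²) ≈ 1.9.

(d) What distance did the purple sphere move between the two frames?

2.1

The purple sphere was near (7.1, 7.3) before and (5.7, 5.7) after, so it travelled √(1.4² + 1.6²) ≈ 2.1 units.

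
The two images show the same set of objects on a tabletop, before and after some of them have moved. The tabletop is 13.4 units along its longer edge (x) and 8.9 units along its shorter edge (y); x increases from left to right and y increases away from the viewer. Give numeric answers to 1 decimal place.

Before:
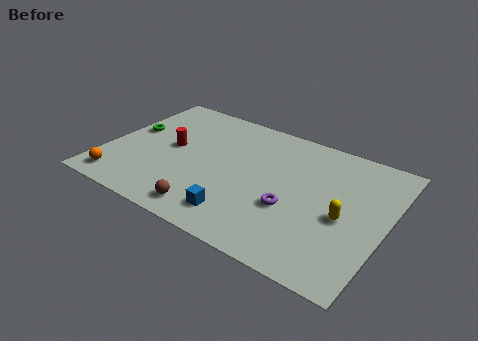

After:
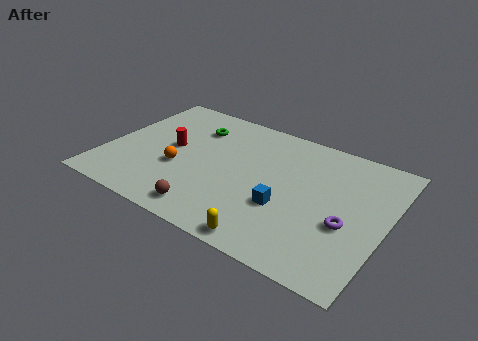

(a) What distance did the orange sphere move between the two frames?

3.3

The orange sphere moved from about (1.1, 1.2) to (3.6, 3.4), a distance of √(2.5² + 2.2²) ≈ 3.3.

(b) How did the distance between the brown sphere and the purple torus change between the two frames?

+2.4

Before: roughly 4.2 units apart; after: 6.6. That's 2.4 units further apart.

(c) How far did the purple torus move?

2.6

The purple torus was near (9.1, 3.3) before and (11.7, 3.5) after, so it travelled √(2.6² + 0.2²) ≈ 2.6 units.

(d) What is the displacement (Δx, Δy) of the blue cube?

(1.9, 1.6)

The blue cube was at about (6.9, 1.6) and moved to about (8.8, 3.2).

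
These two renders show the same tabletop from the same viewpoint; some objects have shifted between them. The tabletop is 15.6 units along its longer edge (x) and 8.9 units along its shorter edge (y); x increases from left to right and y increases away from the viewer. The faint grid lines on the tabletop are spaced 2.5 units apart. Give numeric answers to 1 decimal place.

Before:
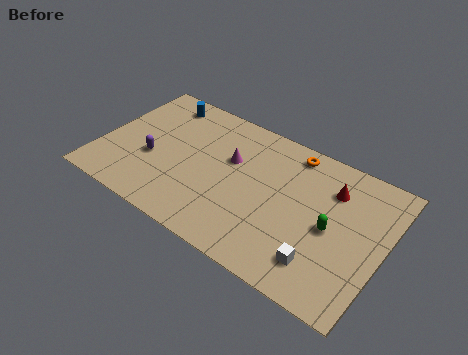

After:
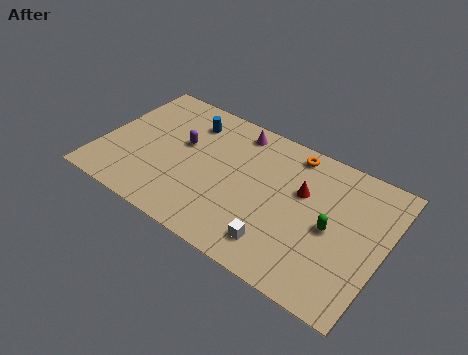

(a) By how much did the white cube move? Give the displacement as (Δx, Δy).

(-2.3, -0.2)

The white cube started near (12.6, 1.9) and ended near (10.3, 1.7).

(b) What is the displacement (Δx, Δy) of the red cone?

(-1.5, -1.0)

The red cone was at about (12.5, 6.6) and moved to about (11.0, 5.6).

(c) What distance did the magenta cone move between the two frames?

2.1

The magenta cone was near (7.0, 5.6) before and (7.0, 7.7) after, so it travelled √(0.0² + 2.1²) ≈ 2.1 units.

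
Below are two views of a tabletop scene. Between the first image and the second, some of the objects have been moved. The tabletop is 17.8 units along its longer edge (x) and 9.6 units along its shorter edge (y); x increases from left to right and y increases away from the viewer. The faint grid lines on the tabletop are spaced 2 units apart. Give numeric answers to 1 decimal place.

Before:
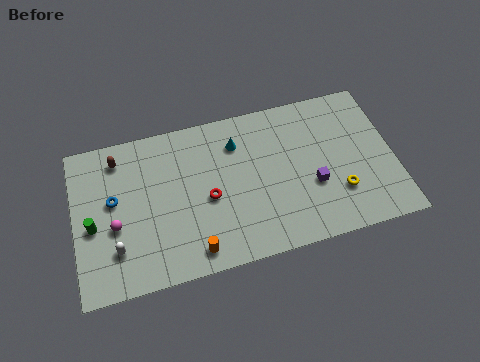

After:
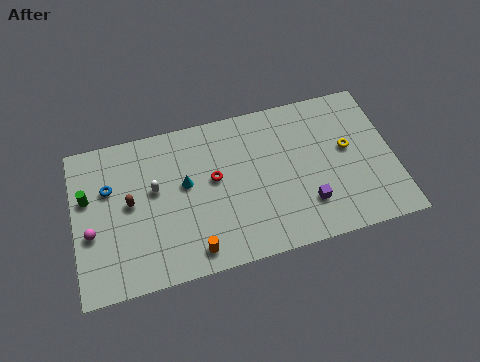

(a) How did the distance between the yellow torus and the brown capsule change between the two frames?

-0.9

The distance was about 13.1 in the first image and 12.2 in the second, so they moved 0.9 units closer together.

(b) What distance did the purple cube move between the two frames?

1.2

From (13.2, 3.6) to (12.8, 2.5), the purple cube covered √(0.4² + 1.1²) ≈ 1.2 units.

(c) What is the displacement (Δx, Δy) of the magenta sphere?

(-1.3, -0.1)

The magenta sphere started near (2.2, 3.9) and ended near (0.9, 3.8).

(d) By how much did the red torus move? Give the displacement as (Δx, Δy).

(0.4, 1.1)

The red torus started near (7.4, 4.3) and ended near (7.8, 5.4).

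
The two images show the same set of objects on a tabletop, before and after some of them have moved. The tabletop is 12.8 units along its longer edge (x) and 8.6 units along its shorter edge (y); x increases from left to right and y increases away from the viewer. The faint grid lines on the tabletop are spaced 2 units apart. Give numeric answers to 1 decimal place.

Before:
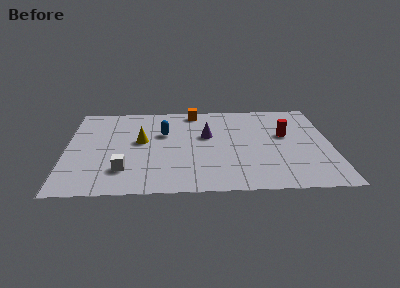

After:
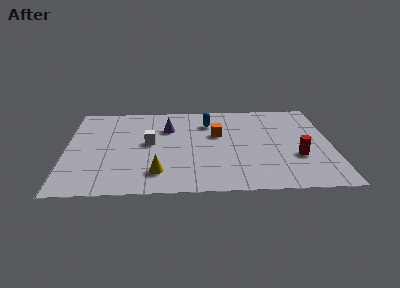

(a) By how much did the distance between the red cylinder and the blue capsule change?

-0.4

The distance was about 5.9 in the first image and 5.5 in the second, so they moved 0.4 units closer together.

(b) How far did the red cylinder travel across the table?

2.2

The red cylinder moved from about (10.6, 5.1) to (11.1, 3.0), a distance of √(0.5² + 2.1²) ≈ 2.2.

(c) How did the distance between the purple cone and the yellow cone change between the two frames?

+1.0

The distance was about 3.2 in the first image and 4.2 in the second, so they moved 1.0 units further apart.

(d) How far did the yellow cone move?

3.1

The yellow cone was near (3.6, 4.8) before and (4.4, 1.8) after, so it travelled √(0.8² + 3.0²) ≈ 3.1 units.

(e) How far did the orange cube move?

2.6

The orange cube moved from about (6.2, 7.7) to (7.3, 5.3), a distance of √(1.1² + 2.4²) ≈ 2.6.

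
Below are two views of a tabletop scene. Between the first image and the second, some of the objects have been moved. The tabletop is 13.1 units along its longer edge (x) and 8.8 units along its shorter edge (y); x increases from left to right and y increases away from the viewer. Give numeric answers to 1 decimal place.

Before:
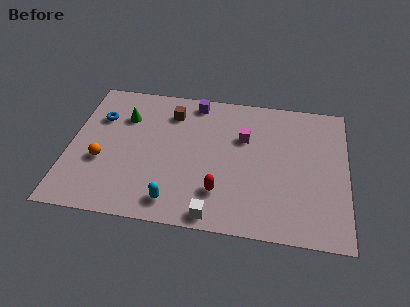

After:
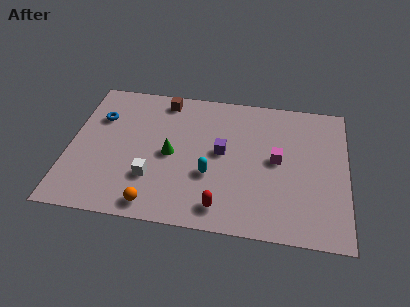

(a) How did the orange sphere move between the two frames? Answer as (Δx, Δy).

(2.6, -2.3)

From the two frames, the orange sphere sits at roughly (1.6, 3.3) before and (4.2, 1.0) after.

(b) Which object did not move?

the blue torus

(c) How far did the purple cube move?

3.4

The purple cube moved from about (5.8, 7.8) to (7.2, 4.7), a distance of √(1.4² + 3.1²) ≈ 3.4.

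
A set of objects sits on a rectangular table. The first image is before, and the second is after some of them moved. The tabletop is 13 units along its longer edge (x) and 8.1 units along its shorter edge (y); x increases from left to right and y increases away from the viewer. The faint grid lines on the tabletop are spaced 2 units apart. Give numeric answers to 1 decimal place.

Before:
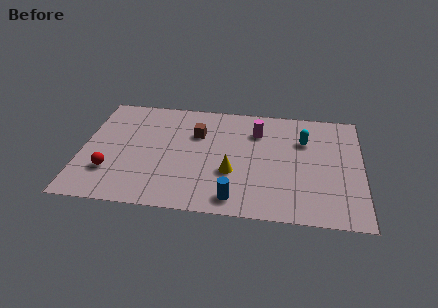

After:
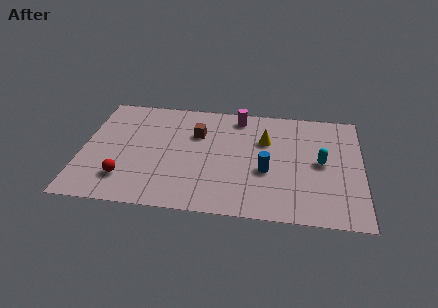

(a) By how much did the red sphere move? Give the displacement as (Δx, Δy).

(0.7, -0.4)

The red sphere started near (1.4, 2.3) and ended near (2.1, 1.9).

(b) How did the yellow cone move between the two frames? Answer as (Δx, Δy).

(1.5, 2.5)

From the two frames, the yellow cone sits at roughly (7.0, 2.9) before and (8.5, 5.4) after.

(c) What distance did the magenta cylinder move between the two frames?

1.3

From (8.1, 6.0) to (7.2, 7.0), the magenta cylinder covered √(0.9² + 1.0²) ≈ 1.3 units.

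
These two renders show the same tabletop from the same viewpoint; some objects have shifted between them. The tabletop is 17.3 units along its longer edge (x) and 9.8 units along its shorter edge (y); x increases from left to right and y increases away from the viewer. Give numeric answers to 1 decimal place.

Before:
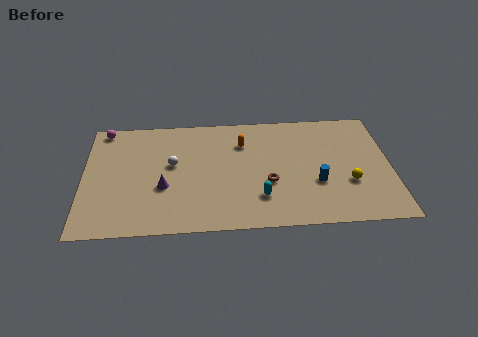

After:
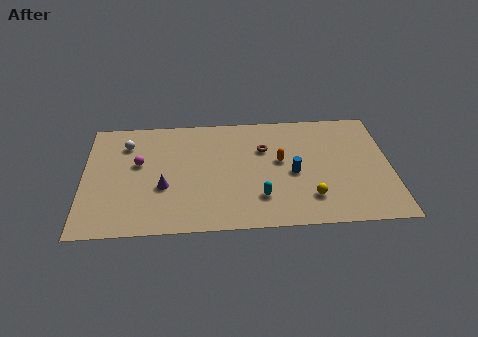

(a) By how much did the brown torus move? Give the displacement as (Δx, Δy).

(-0.2, 2.9)

The brown torus started near (10.4, 3.7) and ended near (10.2, 6.6).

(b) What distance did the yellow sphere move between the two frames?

2.5

From (14.9, 3.4) to (12.7, 2.3), the yellow sphere covered √(2.2² + 1.1²) ≈ 2.5 units.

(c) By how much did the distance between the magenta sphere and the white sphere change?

-3.3

Before: roughly 5.1 units apart; after: 1.8. That's 3.3 units closer together.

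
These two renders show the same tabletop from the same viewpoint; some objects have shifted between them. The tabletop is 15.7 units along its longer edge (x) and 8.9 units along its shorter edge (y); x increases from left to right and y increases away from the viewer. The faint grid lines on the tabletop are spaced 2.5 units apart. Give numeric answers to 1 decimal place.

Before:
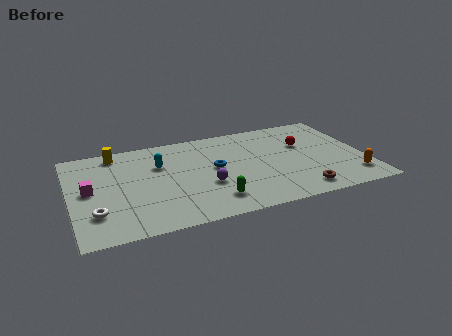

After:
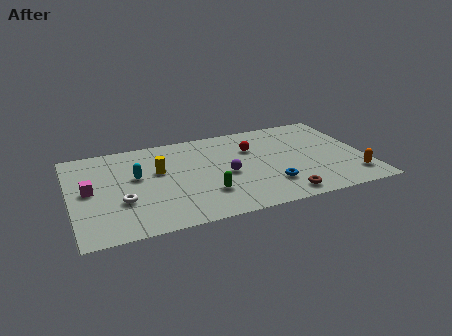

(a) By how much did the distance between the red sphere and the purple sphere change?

-3.4

The distance was about 6.0 in the first image and 2.6 in the second, so they moved 3.4 units closer together.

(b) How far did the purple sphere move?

1.3

The purple sphere was near (7.1, 3.3) before and (8.2, 4.0) after, so it travelled √(1.1² + 0.7²) ≈ 1.3 units.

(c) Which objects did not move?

the orange capsule and the magenta cube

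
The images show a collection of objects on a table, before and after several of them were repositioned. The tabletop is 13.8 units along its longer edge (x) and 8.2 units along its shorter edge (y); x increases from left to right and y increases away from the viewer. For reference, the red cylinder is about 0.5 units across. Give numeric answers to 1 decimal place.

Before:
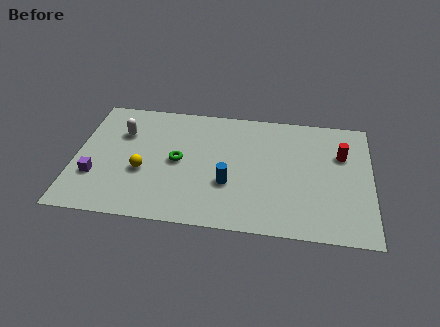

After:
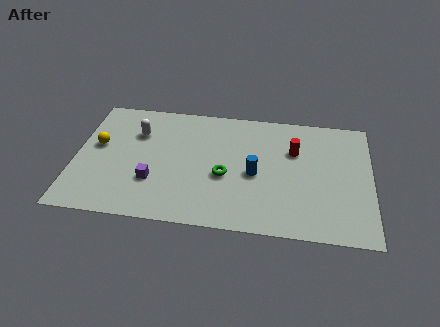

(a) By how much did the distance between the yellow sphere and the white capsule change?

-0.6

Before: roughly 2.7 units apart; after: 2.1. That's 0.6 units closer together.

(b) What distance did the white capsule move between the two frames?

0.7

The white capsule was near (2.1, 5.7) before and (2.8, 5.8) after, so it travelled √(0.7² + 0.1²) ≈ 0.7 units.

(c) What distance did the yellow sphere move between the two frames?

2.7

From (3.2, 3.2) to (1.0, 4.7), the yellow sphere covered √(2.2² + 1.5²) ≈ 2.7 units.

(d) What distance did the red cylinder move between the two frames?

2.2

The red cylinder moved from about (12.4, 5.5) to (10.2, 5.5), a distance of √(2.2² + 0.0²) ≈ 2.2.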